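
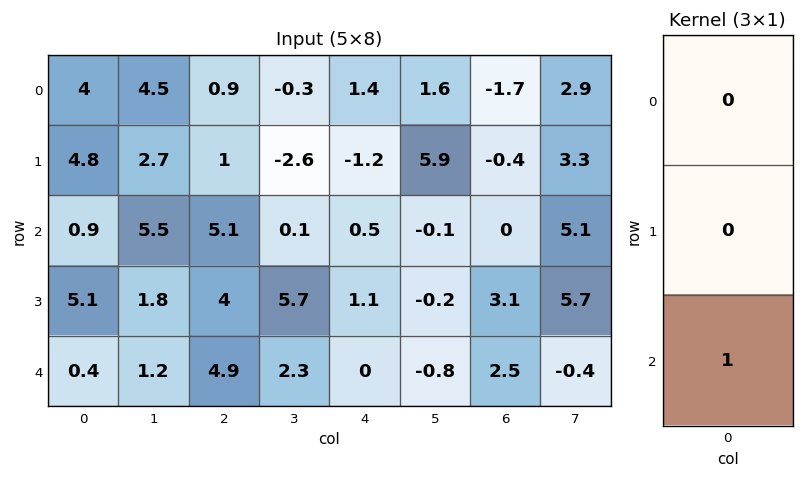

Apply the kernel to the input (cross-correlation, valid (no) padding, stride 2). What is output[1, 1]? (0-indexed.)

The receptive field on the input at this output position is [5.1 / 4 / 4.9]. Elementwise product with the kernel and sum: 4.9·1.

4.9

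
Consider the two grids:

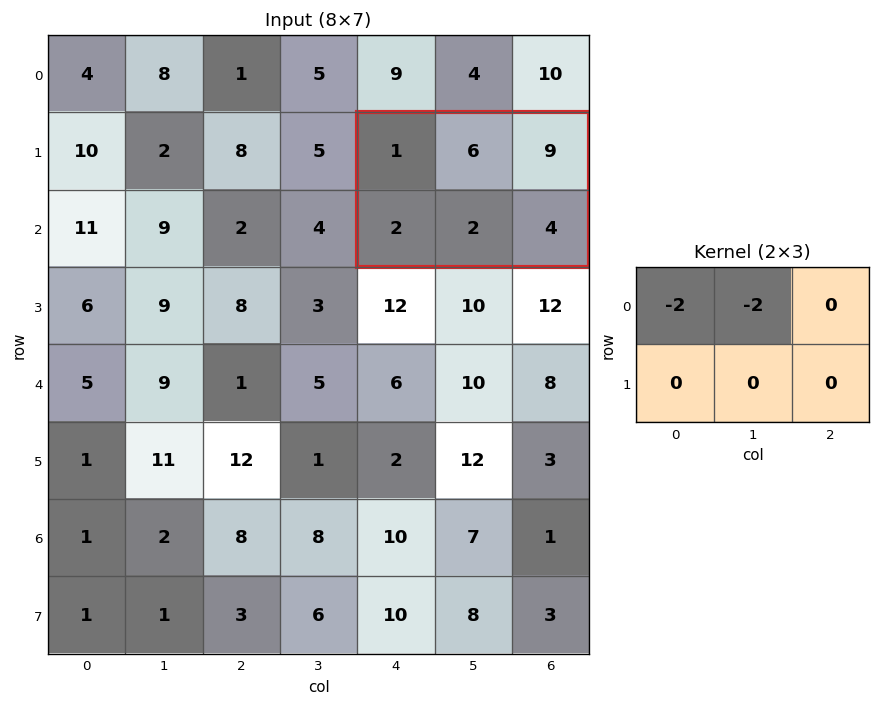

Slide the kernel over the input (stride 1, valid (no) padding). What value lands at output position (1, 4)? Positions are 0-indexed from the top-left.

-14

The receptive field on the input at this output position is [1 6 9 / 2 2 4]. Elementwise product with the kernel and sum: 1·-2 + 6·-2.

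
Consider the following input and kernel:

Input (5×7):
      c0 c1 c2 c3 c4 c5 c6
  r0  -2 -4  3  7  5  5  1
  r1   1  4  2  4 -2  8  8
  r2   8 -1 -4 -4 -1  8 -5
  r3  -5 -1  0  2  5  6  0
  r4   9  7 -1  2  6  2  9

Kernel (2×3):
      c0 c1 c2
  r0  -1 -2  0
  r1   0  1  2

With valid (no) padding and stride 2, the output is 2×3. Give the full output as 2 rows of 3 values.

Output[0,0]: The receptive field on the input at this output position is [-2 -4 3 / 1 4 2]. Elementwise product with the kernel and sum: -2·-1 + -4·-2 + 4·1 + 2·2.
Output[0,1]: The receptive field on the input at this output position is [3 7 5 / 2 4 -2]. Elementwise product with the kernel and sum: 3·-1 + 7·-2 + 4·1 + -2·2.

18 -17 9
-7 24 -9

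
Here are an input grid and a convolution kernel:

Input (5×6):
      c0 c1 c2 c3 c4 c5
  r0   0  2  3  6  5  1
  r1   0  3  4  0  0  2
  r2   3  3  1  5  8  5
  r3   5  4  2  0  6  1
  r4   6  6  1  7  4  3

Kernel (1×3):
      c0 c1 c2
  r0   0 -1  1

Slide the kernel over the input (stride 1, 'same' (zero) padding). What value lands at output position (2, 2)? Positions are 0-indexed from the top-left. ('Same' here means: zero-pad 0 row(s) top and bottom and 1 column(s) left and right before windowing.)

The receptive field on the zero-padded input at this output position is [3 1 5]. Elementwise product with the kernel and sum: 1·-1 + 5·1.

4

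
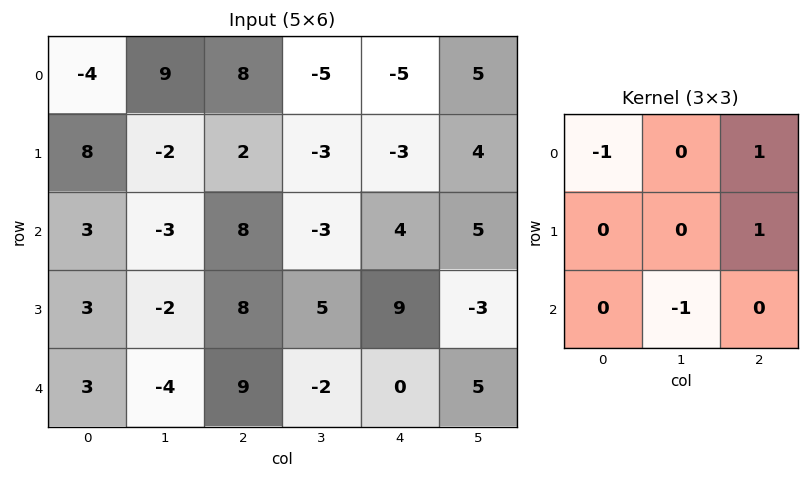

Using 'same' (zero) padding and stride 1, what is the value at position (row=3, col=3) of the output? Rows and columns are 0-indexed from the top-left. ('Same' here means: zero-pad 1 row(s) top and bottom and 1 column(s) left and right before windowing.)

7

The receptive field on the zero-padded input at this output position is [8 -3 4 / 8 5 9 / 9 -2 0]. Elementwise product with the kernel and sum: 8·-1 + 4·1 + 9·1 + -2·-1.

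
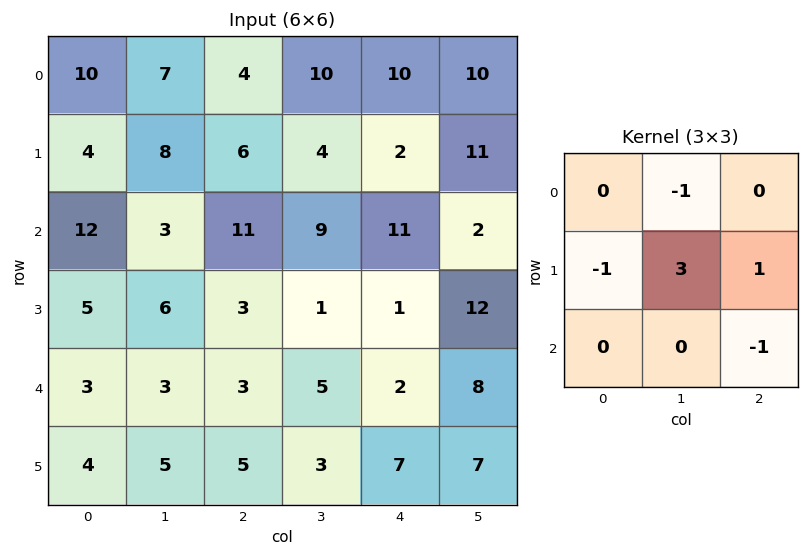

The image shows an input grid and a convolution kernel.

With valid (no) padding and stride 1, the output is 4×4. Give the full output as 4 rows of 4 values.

8 1 -13 1
-3 32 22 12
10 -12 -10 -5
-2 5 6 1

Output[0,0]: The receptive field on the input at this output position is [10 7 4 / 4 8 6 / 12 3 11]. Elementwise product with the kernel and sum: 7·-1 + 4·-1 + 8·3 + 6·1 + 11·-1.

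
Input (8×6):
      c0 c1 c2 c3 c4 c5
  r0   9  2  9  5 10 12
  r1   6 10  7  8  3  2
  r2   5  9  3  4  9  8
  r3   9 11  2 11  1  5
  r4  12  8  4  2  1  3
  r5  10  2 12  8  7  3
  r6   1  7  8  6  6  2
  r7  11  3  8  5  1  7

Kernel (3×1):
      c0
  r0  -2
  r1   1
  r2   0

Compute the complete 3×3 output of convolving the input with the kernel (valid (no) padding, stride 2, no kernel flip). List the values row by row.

Output[0,0]: The receptive field on the input at this output position is [9 / 6 / 5]. Elementwise product with the kernel and sum: 9·-2 + 6·1.
Output[0,1]: The receptive field on the input at this output position is [9 / 7 / 3]. Elementwise product with the kernel and sum: 9·-2 + 7·1.

-12 -11 -17
-1 -4 -17
-14 4 5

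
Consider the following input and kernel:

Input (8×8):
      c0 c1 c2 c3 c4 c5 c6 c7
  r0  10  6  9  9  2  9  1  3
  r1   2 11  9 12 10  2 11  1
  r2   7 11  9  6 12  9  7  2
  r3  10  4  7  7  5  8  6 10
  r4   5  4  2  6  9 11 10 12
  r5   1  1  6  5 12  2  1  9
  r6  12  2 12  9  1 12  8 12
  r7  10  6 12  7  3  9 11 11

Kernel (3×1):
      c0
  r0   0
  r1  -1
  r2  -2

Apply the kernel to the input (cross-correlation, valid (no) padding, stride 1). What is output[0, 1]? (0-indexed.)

The receptive field on the input at this output position is [6 / 11 / 11]. Elementwise product with the kernel and sum: 11·-1 + 11·-2.

-33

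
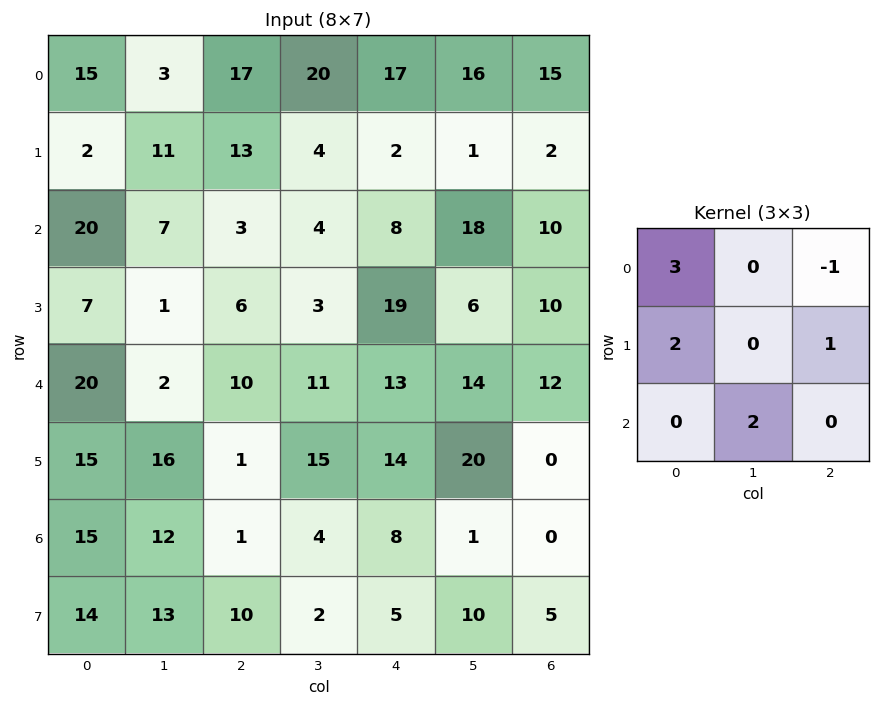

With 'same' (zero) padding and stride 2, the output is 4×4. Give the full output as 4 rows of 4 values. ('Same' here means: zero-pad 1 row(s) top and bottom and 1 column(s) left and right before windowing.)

7 52 60 36
10 59 75 59
31 17 67 46
24 81 44 72

Output[0,0]: The receptive field on the zero-padded input at this output position is [0 0 0 / 0 15 3 / 0 2 11]. Elementwise product with the kernel and sum: 0·3 + 0·-1 + 0·2 + 3·1 + 2·2.
Output[0,1]: The receptive field on the zero-padded input at this output position is [0 0 0 / 3 17 20 / 11 13 4]. Elementwise product with the kernel and sum: 0·3 + 0·-1 + 3·2 + 20·1 + 13·2.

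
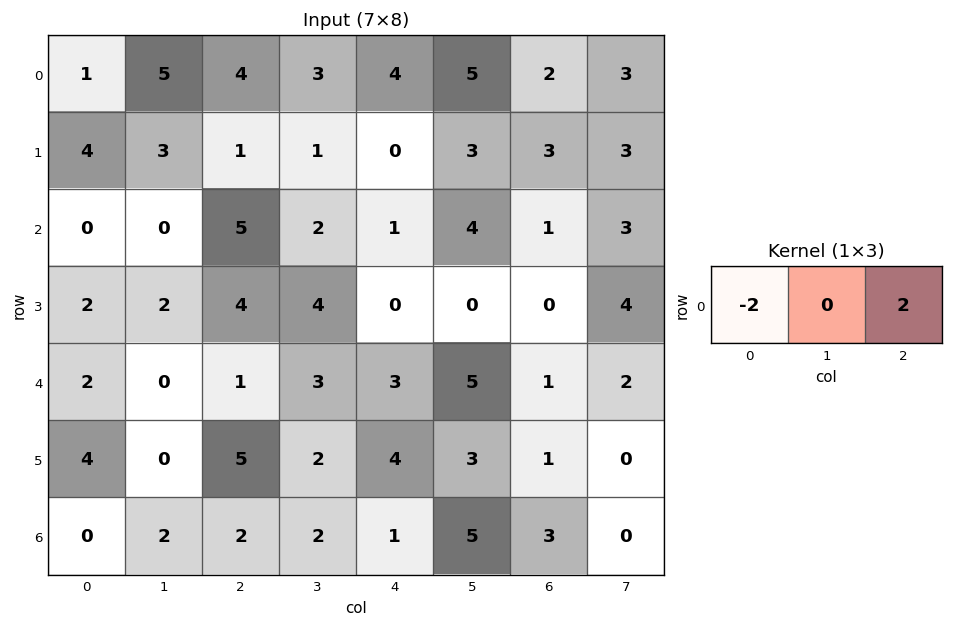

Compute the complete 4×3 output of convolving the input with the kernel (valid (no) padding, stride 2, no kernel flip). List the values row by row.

Output[0,0]: The receptive field on the input at this output position is [1 5 4]. Elementwise product with the kernel and sum: 1·-2 + 4·2.

6 0 -4
10 -8 0
-2 4 -4
4 -2 4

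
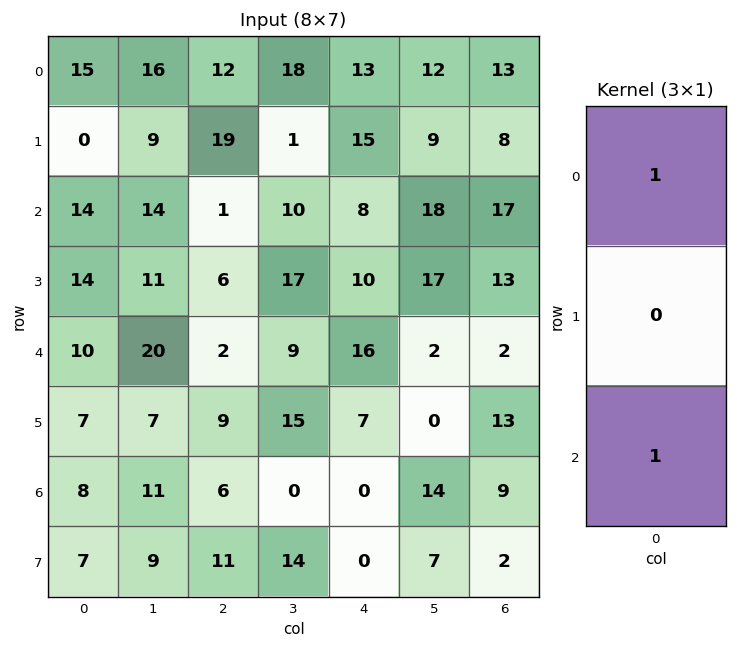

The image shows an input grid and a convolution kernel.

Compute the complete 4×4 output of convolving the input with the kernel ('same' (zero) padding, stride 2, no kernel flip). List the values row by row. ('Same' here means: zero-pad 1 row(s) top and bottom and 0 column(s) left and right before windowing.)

Output[0,0]: The receptive field on the zero-padded input at this output position is [0 / 15 / 0]. Elementwise product with the kernel and sum: 0·1 + 0·1.

0 19 15 8
14 25 25 21
21 15 17 26
14 20 7 15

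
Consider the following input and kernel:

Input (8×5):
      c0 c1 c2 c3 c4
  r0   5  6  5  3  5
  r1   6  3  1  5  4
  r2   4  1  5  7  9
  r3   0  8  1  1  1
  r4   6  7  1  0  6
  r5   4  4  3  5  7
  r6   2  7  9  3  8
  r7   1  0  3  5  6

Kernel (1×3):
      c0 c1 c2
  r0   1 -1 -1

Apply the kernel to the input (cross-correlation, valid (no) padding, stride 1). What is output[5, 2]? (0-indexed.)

The receptive field on the input at this output position is [3 5 7]. Elementwise product with the kernel and sum: 3·1 + 5·-1 + 7·-1.

-9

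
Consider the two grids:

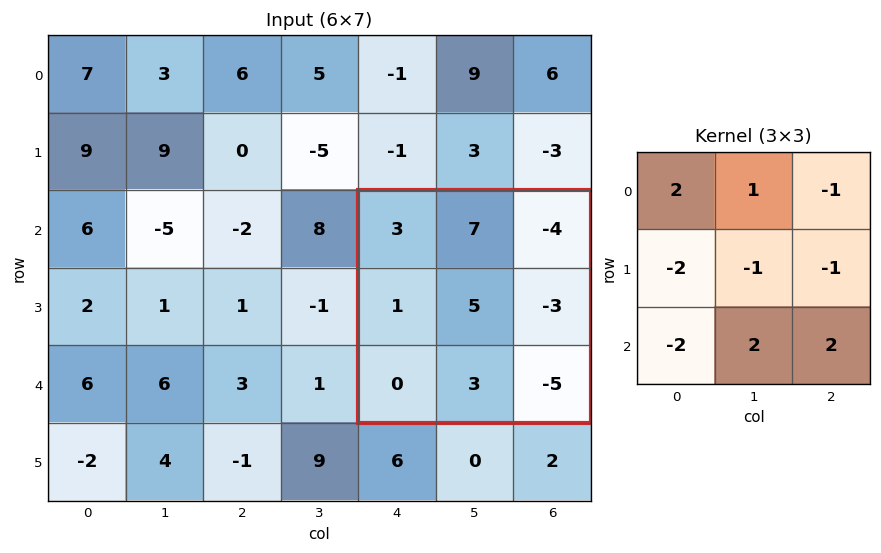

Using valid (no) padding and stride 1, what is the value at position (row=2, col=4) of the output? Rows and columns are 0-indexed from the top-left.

The receptive field on the input at this output position is [3 7 -4 / 1 5 -3 / 0 3 -5]. Elementwise product with the kernel and sum: 3·2 + 7·1 + -4·-1 + 1·-2 + 5·-1 + -3·-1 + 0·-2 + 3·2 + -5·2.

9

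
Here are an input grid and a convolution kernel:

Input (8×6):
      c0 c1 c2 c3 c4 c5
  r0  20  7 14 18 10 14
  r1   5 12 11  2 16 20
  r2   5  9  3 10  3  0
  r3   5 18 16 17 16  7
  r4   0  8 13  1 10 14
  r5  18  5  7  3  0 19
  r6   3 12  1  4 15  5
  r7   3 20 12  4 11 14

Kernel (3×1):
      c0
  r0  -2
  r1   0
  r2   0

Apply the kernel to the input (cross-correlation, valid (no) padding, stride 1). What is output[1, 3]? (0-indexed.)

The receptive field on the input at this output position is [2 / 10 / 17]. Elementwise product with the kernel and sum: 2·-2.

-4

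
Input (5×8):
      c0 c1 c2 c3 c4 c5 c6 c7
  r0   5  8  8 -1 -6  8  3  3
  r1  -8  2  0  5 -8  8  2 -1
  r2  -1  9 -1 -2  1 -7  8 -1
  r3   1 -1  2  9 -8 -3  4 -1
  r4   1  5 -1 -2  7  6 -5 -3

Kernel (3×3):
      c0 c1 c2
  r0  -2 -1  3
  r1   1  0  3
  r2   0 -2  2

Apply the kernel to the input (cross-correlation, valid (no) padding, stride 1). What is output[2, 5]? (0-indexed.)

The receptive field on the input at this output position is [-7 8 -1 / -3 4 -1 / 6 -5 -3]. Elementwise product with the kernel and sum: -7·-2 + 8·-1 + -1·3 + -3·1 + -1·3 + -5·-2 + -3·2.

1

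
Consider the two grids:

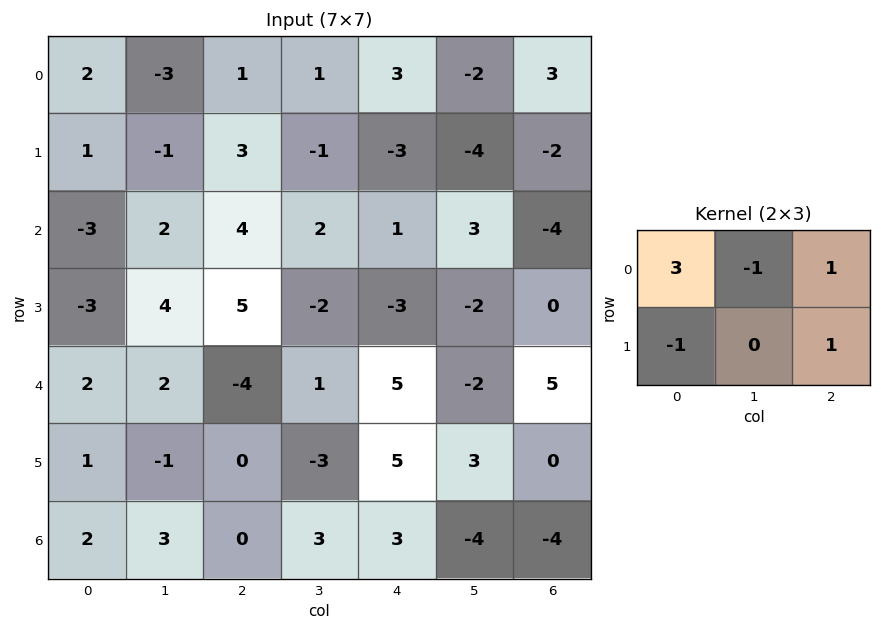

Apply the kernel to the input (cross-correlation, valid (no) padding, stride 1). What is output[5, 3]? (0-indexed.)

The receptive field on the input at this output position is [-3 5 3 / 3 3 -4]. Elementwise product with the kernel and sum: -3·3 + 5·-1 + 3·1 + 3·-1 + -4·1.

-18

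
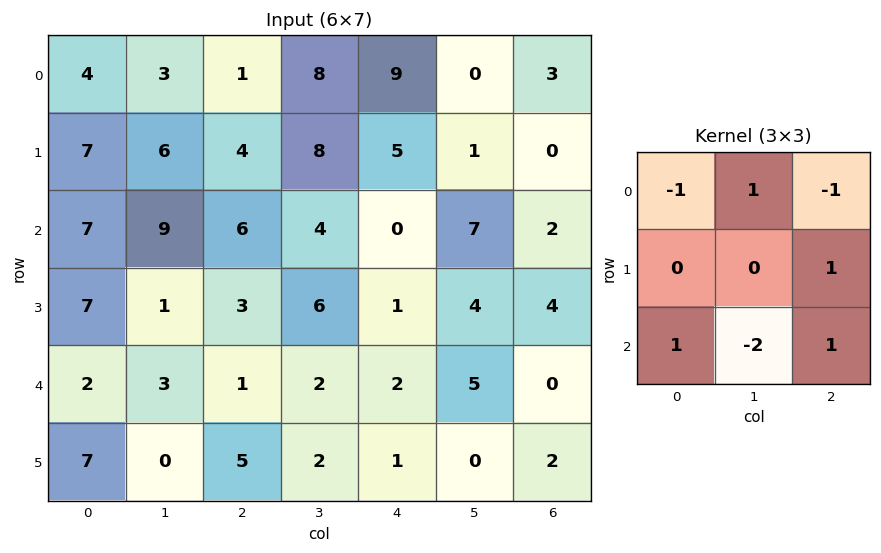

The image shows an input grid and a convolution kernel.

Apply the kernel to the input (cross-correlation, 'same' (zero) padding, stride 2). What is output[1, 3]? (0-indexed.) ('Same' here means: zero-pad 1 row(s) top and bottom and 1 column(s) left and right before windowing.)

-5

The receptive field on the zero-padded input at this output position is [1 0 0 / 7 2 0 / 4 4 0]. Elementwise product with the kernel and sum: 1·-1 + 0·1 + 0·-1 + 0·1 + 4·1 + 4·-2 + 0·1.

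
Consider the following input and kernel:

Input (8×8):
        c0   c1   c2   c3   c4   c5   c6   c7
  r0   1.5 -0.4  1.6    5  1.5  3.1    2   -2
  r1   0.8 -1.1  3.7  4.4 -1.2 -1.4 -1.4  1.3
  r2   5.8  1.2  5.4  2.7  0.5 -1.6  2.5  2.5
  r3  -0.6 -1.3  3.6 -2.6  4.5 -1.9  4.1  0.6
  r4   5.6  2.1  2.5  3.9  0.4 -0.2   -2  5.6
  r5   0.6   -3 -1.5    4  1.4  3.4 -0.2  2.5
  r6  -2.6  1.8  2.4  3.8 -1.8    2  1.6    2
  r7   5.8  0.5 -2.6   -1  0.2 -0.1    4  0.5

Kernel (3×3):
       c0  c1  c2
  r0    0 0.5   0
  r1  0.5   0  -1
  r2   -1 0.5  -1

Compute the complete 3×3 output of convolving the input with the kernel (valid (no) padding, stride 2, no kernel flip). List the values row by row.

-14.1 1 -1.45
-10.35 -2.3 -1.15
3.95 1.1 2

Output[0,0]: The receptive field on the input at this output position is [1.5 -0.4 1.6 / 0.8 -1.1 3.7 / 5.8 1.2 5.4]. Elementwise product with the kernel and sum: -0.4·0.5 + 0.8·0.5 + 3.7·-1 + 5.8·-1 + 1.2·0.5 + 5.4·-1.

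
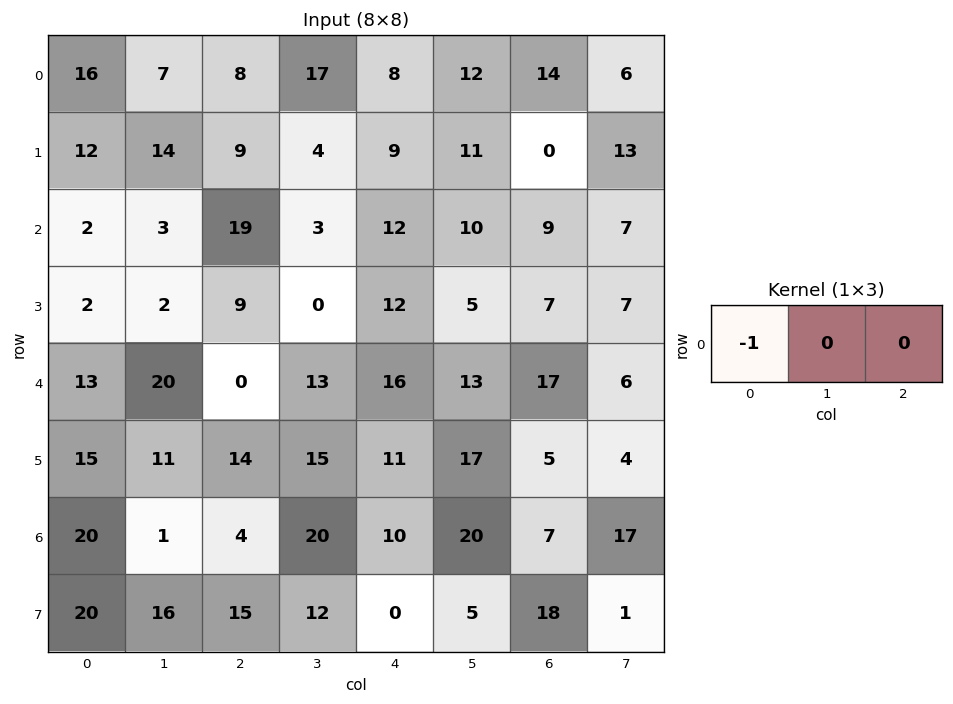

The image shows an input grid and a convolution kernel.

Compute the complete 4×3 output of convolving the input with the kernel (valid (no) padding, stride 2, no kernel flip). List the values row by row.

-16 -8 -8
-2 -19 -12
-13 0 -16
-20 -4 -10

Output[0,0]: The receptive field on the input at this output position is [16 7 8]. Elementwise product with the kernel and sum: 16·-1.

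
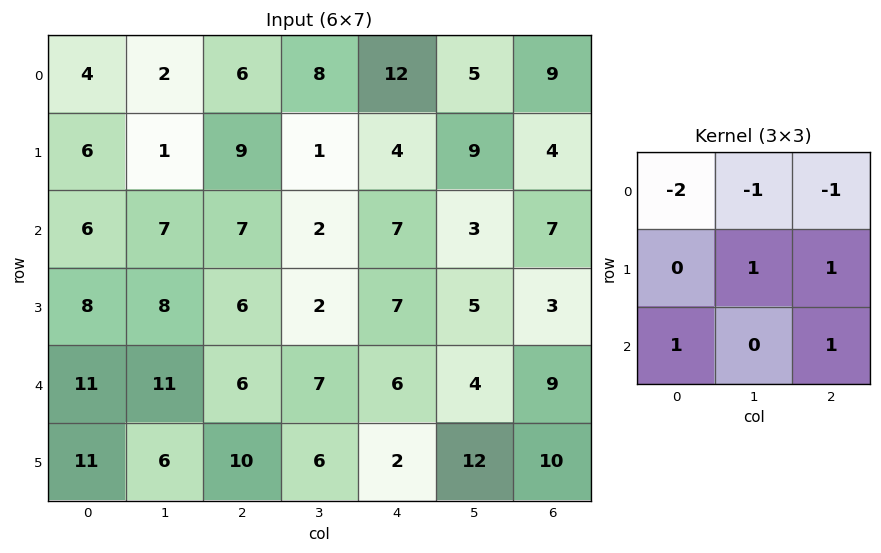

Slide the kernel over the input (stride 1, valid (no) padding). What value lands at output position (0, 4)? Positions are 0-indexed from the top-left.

-11

The receptive field on the input at this output position is [12 5 9 / 4 9 4 / 7 3 7]. Elementwise product with the kernel and sum: 12·-2 + 5·-1 + 9·-1 + 9·1 + 4·1 + 7·1 + 7·1.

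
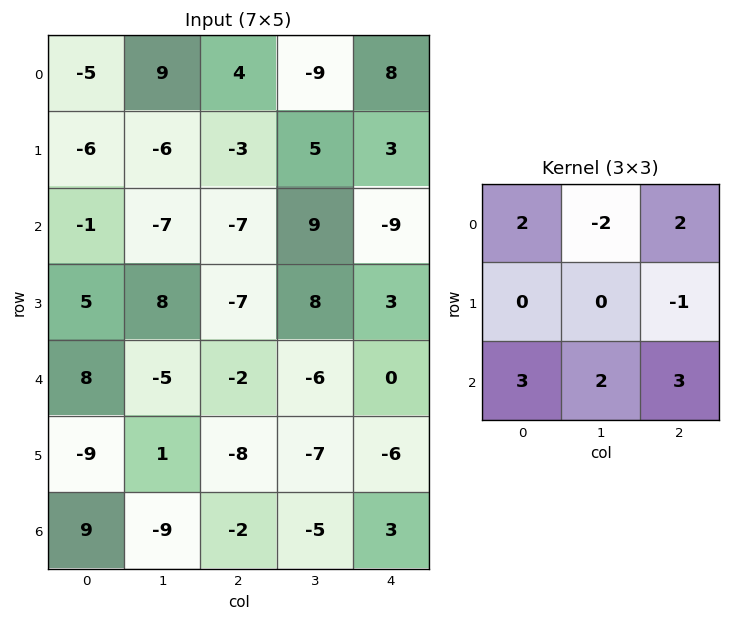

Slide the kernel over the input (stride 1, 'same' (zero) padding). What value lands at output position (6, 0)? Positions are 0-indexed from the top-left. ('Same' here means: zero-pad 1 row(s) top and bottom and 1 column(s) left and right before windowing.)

The receptive field on the zero-padded input at this output position is [0 -9 1 / 0 9 -9 / 0 0 0]. Elementwise product with the kernel and sum: 0·2 + -9·-2 + 1·2 + -9·-1 + 0·3 + 0·2 + 0·3.

29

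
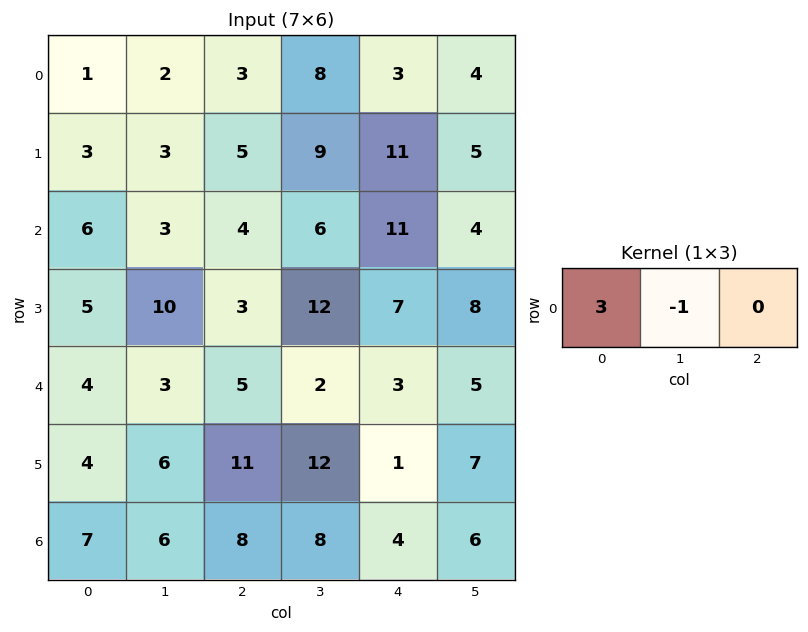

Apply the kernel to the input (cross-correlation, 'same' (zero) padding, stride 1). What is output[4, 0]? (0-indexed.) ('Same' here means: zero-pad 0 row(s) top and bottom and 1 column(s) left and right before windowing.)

-4

The receptive field on the zero-padded input at this output position is [0 4 3]. Elementwise product with the kernel and sum: 0·3 + 4·-1.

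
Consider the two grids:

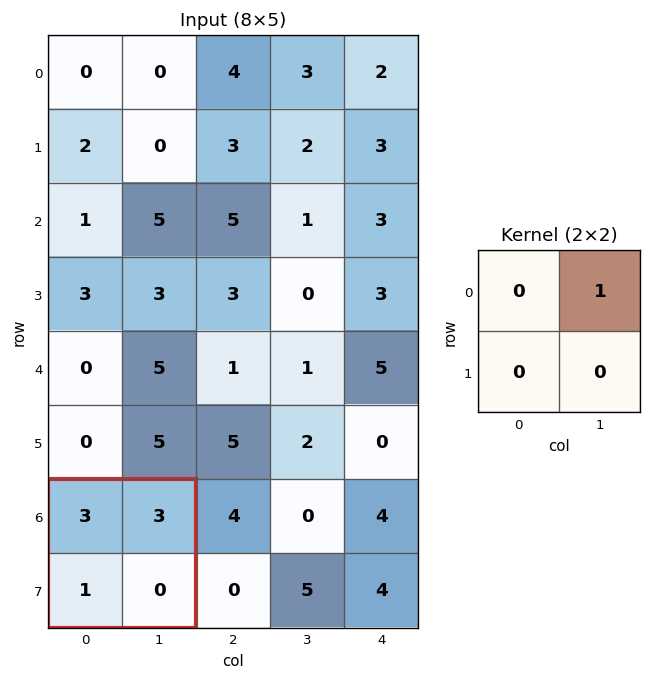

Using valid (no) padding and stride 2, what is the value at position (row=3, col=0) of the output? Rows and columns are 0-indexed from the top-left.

3

The receptive field on the input at this output position is [3 3 / 1 0]. Elementwise product with the kernel and sum: 3·1.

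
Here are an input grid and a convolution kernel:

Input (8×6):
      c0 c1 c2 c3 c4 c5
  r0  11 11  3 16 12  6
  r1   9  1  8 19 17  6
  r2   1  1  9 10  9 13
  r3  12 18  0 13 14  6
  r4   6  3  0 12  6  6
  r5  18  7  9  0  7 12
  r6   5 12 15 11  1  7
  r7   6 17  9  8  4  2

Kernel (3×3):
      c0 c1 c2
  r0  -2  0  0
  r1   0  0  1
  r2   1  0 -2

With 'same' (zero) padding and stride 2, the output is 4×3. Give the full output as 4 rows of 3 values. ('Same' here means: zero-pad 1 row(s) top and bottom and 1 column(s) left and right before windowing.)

Output[0,0]: The receptive field on the zero-padded input at this output position is [0 0 0 / 0 11 11 / 0 9 1]. Elementwise product with the kernel and sum: 0·-2 + 11·1 + 0·1 + 1·-2.

9 -21 13
-35 0 -24
-11 -17 -44
-22 -2 11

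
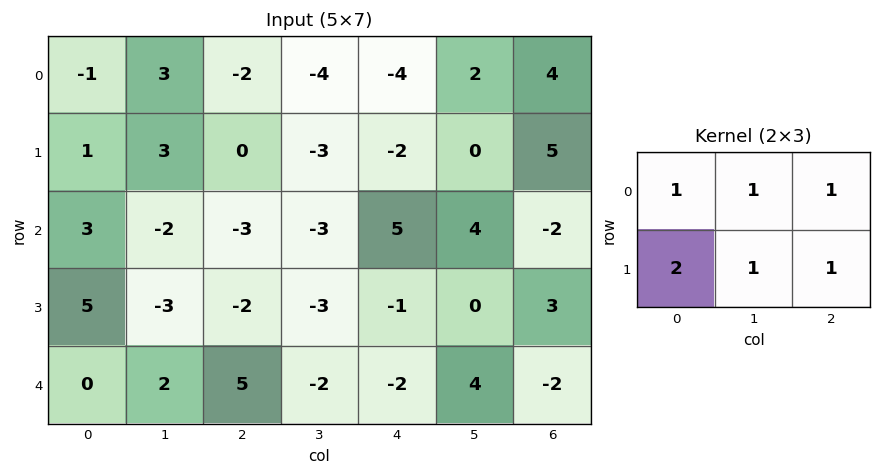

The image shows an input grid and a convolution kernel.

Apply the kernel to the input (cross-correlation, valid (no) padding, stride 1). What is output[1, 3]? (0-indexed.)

The receptive field on the input at this output position is [-3 -2 0 / -3 5 4]. Elementwise product with the kernel and sum: -3·1 + -2·1 + 0·1 + -3·2 + 5·1 + 4·1.

-2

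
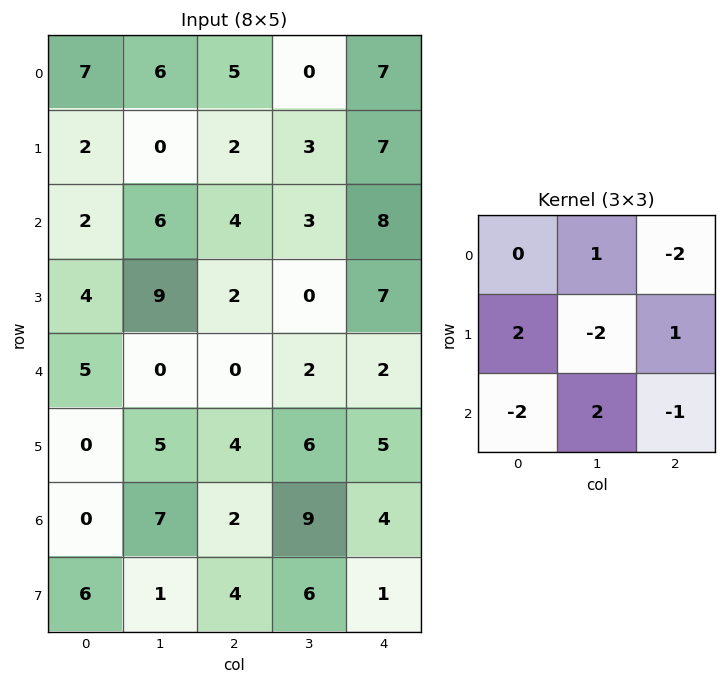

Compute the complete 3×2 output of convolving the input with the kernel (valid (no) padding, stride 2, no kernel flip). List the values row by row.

Output[0,0]: The receptive field on the input at this output position is [7 6 5 / 2 0 2 / 2 6 4]. Elementwise product with the kernel and sum: 6·1 + 5·-2 + 2·2 + 0·-2 + 2·1 + 2·-2 + 6·2 + 4·-1.
Output[0,1]: The receptive field on the input at this output position is [5 0 7 / 2 3 7 / 4 3 8]. Elementwise product with the kernel and sum: 0·1 + 7·-2 + 2·2 + 3·-2 + 7·1 + 4·-2 + 3·2 + 8·-1.

6 -19
-20 0
6 9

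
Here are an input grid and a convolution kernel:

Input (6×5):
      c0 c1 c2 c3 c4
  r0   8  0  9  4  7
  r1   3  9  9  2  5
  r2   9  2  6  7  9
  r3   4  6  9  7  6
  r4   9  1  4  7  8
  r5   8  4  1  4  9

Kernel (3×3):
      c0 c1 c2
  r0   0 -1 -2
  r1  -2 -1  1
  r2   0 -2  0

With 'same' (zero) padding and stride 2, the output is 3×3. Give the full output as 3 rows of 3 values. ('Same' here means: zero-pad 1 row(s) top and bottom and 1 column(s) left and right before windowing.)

-14 -23 -25
-36 -34 -40
-40 -24 -46

Output[0,0]: The receptive field on the zero-padded input at this output position is [0 0 0 / 0 8 0 / 0 3 9]. Elementwise product with the kernel and sum: 0·-1 + 0·-2 + 0·-2 + 8·-1 + 0·1 + 3·-2.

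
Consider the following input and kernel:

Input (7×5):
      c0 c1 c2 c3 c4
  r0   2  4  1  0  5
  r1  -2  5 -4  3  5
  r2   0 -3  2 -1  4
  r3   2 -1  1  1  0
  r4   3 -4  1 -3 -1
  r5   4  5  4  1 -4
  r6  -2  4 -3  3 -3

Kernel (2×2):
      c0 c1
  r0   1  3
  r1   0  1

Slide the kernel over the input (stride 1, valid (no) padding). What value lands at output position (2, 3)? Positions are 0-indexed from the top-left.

11

The receptive field on the input at this output position is [-1 4 / 1 0]. Elementwise product with the kernel and sum: -1·1 + 4·3 + 0·1.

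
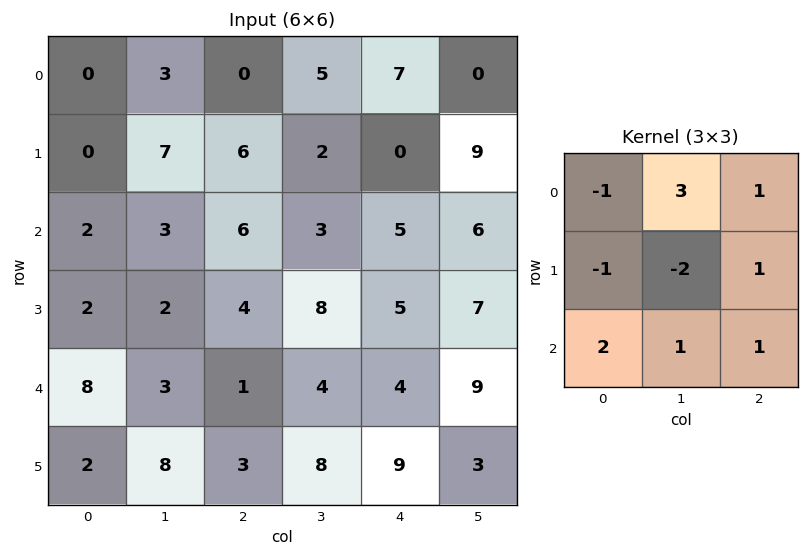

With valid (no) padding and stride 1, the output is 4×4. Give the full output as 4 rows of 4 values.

14 0 32 40
35 17 14 28
31 27 3 28
10 44 43 39

Output[0,0]: The receptive field on the input at this output position is [0 3 0 / 0 7 6 / 2 3 6]. Elementwise product with the kernel and sum: 0·-1 + 3·3 + 0·1 + 0·-1 + 7·-2 + 6·1 + 2·2 + 3·1 + 6·1.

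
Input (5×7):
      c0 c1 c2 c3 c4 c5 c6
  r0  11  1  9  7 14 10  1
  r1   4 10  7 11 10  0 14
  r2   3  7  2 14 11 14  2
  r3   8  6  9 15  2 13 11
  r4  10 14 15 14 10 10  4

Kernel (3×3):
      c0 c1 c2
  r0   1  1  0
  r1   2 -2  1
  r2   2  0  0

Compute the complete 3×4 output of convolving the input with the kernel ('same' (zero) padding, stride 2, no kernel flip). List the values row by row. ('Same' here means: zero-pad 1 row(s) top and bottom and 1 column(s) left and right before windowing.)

Output[0,0]: The receptive field on the zero-padded input at this output position is [0 0 0 / 0 11 1 / 0 4 10]. Elementwise product with the kernel and sum: 0·1 + 0·1 + 0·2 + 11·-2 + 1·1 + 0·2.

-21 11 18 18
5 53 71 64
2 27 35 36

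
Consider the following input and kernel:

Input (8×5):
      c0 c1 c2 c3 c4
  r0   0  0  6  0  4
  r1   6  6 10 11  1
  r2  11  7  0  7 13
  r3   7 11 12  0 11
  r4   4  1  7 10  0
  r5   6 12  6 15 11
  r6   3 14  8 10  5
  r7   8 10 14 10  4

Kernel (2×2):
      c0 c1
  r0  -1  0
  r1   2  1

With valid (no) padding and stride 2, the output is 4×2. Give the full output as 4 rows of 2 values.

18 25
14 24
20 20
23 30

Output[0,0]: The receptive field on the input at this output position is [0 0 / 6 6]. Elementwise product with the kernel and sum: 0·-1 + 6·2 + 6·1.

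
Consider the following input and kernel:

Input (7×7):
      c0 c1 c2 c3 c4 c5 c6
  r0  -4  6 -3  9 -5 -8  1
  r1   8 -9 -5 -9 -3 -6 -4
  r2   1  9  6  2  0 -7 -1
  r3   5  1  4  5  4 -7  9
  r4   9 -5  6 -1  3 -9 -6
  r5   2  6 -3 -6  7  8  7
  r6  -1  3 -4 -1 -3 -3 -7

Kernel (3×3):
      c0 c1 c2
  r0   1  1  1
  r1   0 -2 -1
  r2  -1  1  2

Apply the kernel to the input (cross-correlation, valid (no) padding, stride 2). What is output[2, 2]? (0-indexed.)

The receptive field on the input at this output position is [3 -9 -6 / 7 8 7 / -3 -3 -7]. Elementwise product with the kernel and sum: 3·1 + -9·1 + -6·1 + 8·-2 + 7·-1 + -3·-1 + -3·1 + -7·2.

-49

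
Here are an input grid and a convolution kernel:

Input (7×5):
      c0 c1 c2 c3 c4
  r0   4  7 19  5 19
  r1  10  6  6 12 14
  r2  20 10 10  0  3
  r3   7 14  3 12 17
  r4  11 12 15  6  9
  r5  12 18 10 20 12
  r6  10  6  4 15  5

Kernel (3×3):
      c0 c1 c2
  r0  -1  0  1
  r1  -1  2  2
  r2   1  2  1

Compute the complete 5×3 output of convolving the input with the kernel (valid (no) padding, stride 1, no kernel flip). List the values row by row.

Output[0,0]: The receptive field on the input at this output position is [4 7 19 / 10 6 6 / 20 10 10]. Elementwise product with the kernel and sum: 4·-1 + 19·1 + 10·-1 + 6·2 + 6·2 + 20·1 + 10·2 + 10·1.

79 58 59
54 48 48
67 54 84
97 86 91
74 65 87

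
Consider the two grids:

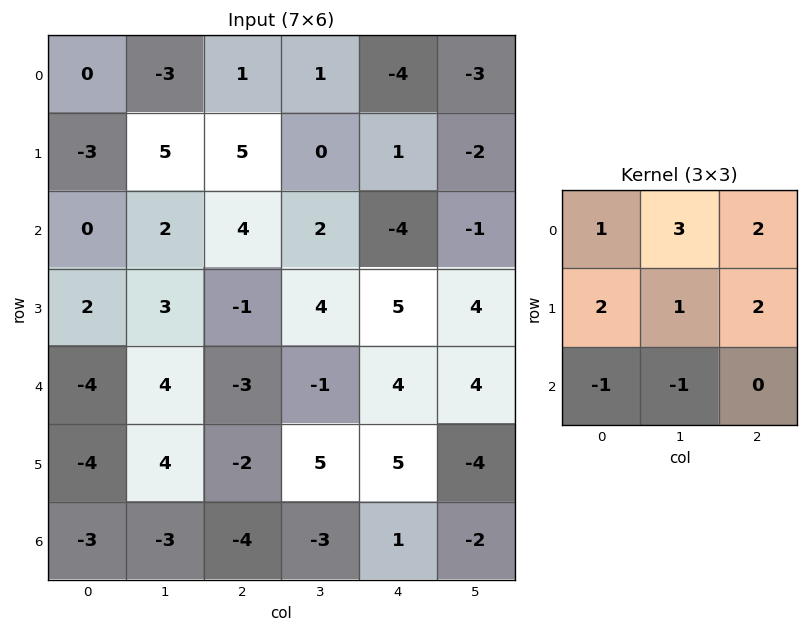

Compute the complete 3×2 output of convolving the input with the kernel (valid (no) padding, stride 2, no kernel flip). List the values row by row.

0 2
19 18
0 20

Output[0,0]: The receptive field on the input at this output position is [0 -3 1 / -3 5 5 / 0 2 4]. Elementwise product with the kernel and sum: 0·1 + -3·3 + 1·2 + -3·2 + 5·1 + 5·2 + 0·-1 + 2·-1.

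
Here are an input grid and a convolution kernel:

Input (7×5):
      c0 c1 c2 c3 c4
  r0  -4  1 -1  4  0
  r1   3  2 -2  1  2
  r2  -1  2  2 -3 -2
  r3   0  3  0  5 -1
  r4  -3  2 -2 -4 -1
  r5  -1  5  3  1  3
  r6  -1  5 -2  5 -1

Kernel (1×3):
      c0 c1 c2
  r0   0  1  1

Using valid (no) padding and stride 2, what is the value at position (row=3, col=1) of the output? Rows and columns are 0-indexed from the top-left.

The receptive field on the input at this output position is [-2 5 -1]. Elementwise product with the kernel and sum: 5·1 + -1·1.

4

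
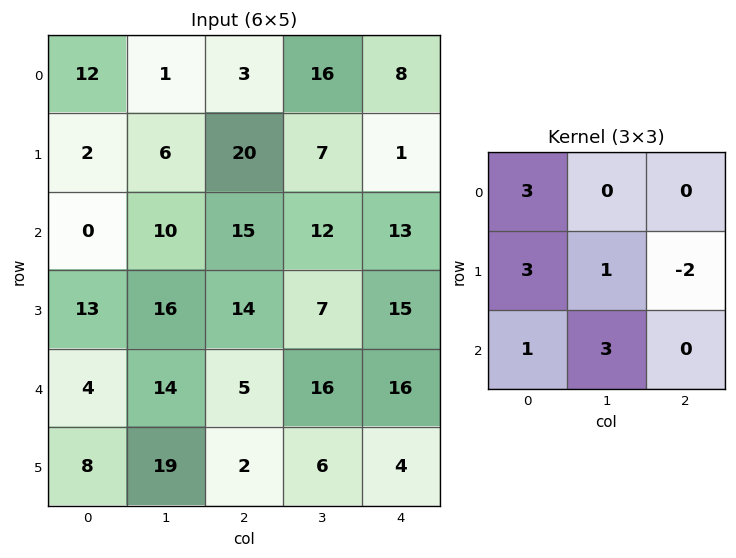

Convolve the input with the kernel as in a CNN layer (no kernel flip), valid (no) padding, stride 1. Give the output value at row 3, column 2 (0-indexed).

The receptive field on the input at this output position is [14 7 15 / 5 16 16 / 2 6 4]. Elementwise product with the kernel and sum: 14·3 + 5·3 + 16·1 + 16·-2 + 2·1 + 6·3.

61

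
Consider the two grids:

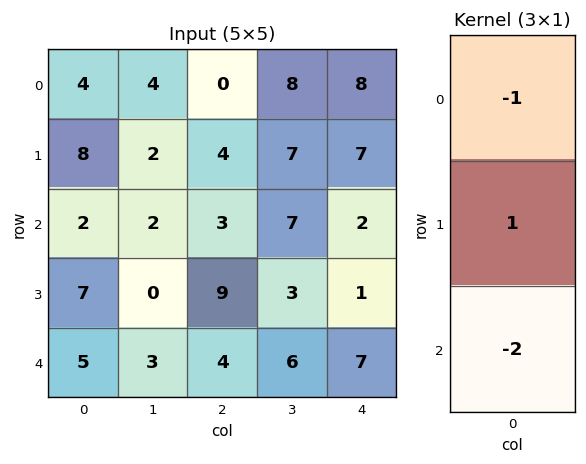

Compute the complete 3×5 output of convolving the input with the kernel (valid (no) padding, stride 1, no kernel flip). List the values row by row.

0 -6 -2 -15 -5
-20 0 -19 -6 -7
-5 -8 -2 -16 -15

Output[0,0]: The receptive field on the input at this output position is [4 / 8 / 2]. Elementwise product with the kernel and sum: 4·-1 + 8·1 + 2·-2.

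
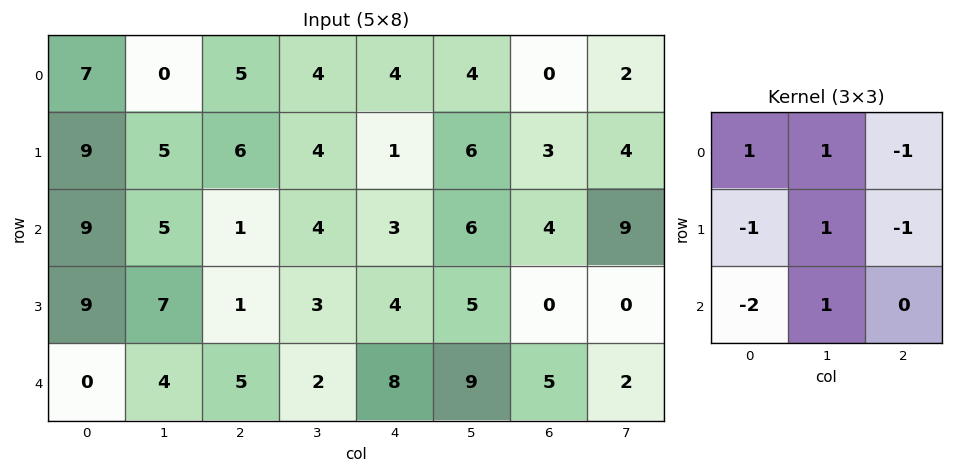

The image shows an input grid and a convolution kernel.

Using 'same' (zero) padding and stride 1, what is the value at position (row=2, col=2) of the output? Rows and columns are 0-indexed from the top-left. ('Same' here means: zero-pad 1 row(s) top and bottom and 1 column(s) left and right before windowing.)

-14

The receptive field on the zero-padded input at this output position is [5 6 4 / 5 1 4 / 7 1 3]. Elementwise product with the kernel and sum: 5·1 + 6·1 + 4·-1 + 5·-1 + 1·1 + 4·-1 + 7·-2 + 1·1.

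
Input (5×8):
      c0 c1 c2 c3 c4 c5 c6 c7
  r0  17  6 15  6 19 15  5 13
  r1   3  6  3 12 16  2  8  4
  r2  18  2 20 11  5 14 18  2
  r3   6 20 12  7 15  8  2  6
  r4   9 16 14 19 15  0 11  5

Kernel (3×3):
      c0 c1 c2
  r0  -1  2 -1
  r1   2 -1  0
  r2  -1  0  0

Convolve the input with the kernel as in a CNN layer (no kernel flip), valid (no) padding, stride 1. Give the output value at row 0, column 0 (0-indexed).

The receptive field on the input at this output position is [17 6 15 / 3 6 3 / 18 2 20]. Elementwise product with the kernel and sum: 17·-1 + 6·2 + 15·-1 + 3·2 + 6·-1 + 18·-1.

-38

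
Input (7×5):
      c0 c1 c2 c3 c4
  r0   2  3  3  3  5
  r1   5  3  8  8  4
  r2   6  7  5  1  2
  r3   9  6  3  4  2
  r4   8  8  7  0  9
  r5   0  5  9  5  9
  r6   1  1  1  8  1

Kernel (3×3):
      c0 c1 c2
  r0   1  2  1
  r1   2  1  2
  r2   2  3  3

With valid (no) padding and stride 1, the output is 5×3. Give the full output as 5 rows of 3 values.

88 74 65
93 81 67
116 78 64
104 91 105
62 80 86

Output[0,0]: The receptive field on the input at this output position is [2 3 3 / 5 3 8 / 6 7 5]. Elementwise product with the kernel and sum: 2·1 + 3·2 + 3·1 + 5·2 + 3·1 + 8·2 + 6·2 + 7·3 + 5·3.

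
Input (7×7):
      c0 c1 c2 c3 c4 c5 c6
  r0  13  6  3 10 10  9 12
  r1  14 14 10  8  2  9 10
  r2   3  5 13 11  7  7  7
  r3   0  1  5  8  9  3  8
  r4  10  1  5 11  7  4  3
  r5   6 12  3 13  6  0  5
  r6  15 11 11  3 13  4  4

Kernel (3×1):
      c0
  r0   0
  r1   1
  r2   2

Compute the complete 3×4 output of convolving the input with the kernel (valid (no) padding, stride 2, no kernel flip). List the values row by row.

Output[0,0]: The receptive field on the input at this output position is [13 / 14 / 3]. Elementwise product with the kernel and sum: 14·1 + 3·2.
Output[0,1]: The receptive field on the input at this output position is [3 / 10 / 13]. Elementwise product with the kernel and sum: 10·1 + 13·2.

20 36 16 24
20 15 23 14
36 25 32 13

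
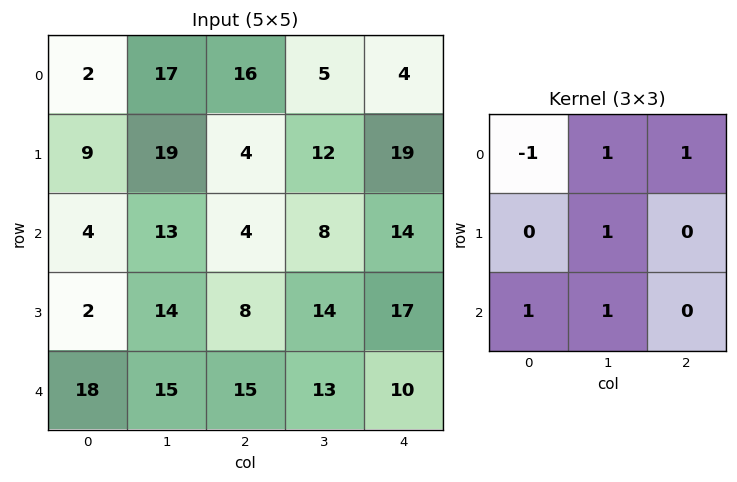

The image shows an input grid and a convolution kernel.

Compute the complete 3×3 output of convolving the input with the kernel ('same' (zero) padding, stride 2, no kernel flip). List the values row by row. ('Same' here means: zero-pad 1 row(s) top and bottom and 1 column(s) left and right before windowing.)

11 39 35
34 23 52
34 23 13

Output[0,0]: The receptive field on the zero-padded input at this output position is [0 0 0 / 0 2 17 / 0 9 19]. Elementwise product with the kernel and sum: 0·-1 + 0·1 + 0·1 + 2·1 + 0·1 + 9·1.
Output[0,1]: The receptive field on the zero-padded input at this output position is [0 0 0 / 17 16 5 / 19 4 12]. Elementwise product with the kernel and sum: 0·-1 + 0·1 + 0·1 + 16·1 + 19·1 + 4·1.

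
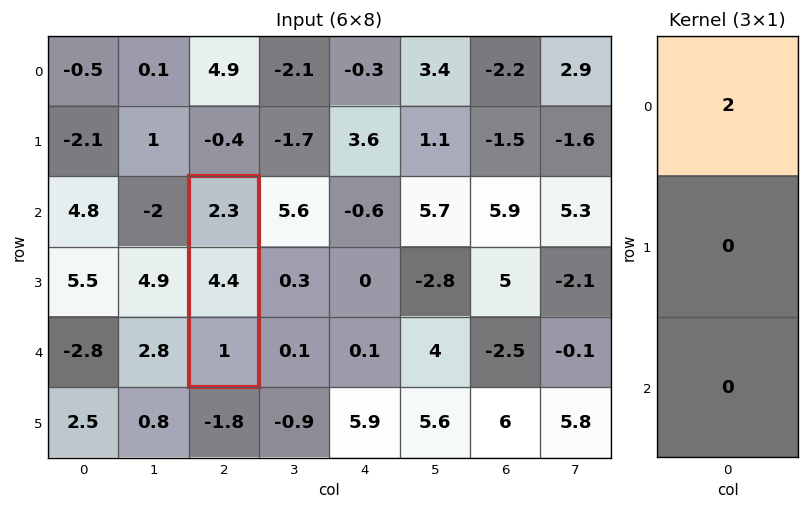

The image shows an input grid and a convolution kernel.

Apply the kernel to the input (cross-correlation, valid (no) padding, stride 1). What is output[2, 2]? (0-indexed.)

4.6

The receptive field on the input at this output position is [2.3 / 4.4 / 1]. Elementwise product with the kernel and sum: 2.3·2.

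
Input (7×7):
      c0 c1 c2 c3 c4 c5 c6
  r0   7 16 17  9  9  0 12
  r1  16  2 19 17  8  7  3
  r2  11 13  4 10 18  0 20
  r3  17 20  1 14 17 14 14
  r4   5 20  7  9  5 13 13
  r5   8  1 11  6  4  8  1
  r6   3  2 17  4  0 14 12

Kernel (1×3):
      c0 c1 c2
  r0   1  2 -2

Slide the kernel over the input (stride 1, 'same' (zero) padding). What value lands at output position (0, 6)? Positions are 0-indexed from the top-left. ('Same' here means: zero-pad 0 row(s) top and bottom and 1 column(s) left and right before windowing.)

24

The receptive field on the zero-padded input at this output position is [0 12 0]. Elementwise product with the kernel and sum: 0·1 + 12·2 + 0·-2.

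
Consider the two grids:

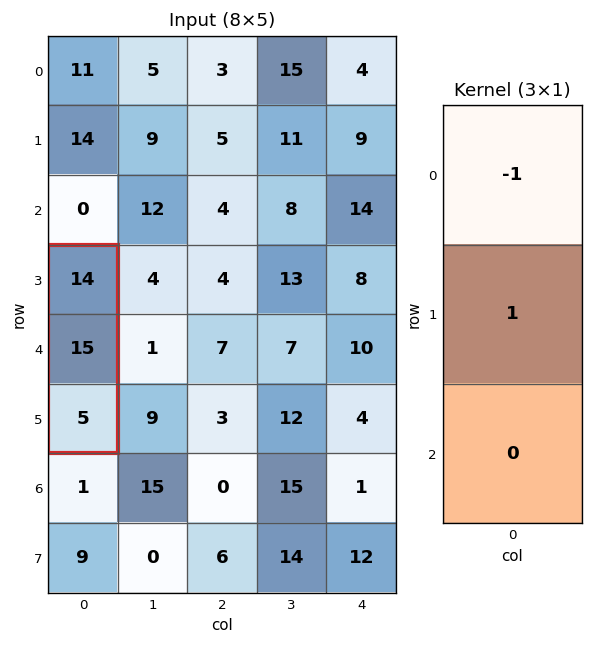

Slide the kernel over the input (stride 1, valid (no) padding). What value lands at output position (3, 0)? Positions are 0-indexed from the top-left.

The receptive field on the input at this output position is [14 / 15 / 5]. Elementwise product with the kernel and sum: 14·-1 + 15·1.

1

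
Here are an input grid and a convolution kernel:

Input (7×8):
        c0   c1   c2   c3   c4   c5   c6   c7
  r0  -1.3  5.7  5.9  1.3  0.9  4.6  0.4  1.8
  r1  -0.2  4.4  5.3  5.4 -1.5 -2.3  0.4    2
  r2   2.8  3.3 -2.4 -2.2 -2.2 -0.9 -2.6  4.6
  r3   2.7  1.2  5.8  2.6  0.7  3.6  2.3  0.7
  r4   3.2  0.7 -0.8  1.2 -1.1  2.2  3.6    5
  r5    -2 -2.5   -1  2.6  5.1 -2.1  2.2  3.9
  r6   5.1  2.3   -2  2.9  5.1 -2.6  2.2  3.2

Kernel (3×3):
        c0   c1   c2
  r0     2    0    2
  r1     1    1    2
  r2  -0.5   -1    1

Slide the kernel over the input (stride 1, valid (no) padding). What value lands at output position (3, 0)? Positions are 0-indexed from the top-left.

The receptive field on the input at this output position is [2.7 1.2 5.8 / 3.2 0.7 -0.8 / -2 -2.5 -1]. Elementwise product with the kernel and sum: 2.7·2 + 5.8·2 + 3.2·1 + 0.7·1 + -0.8·2 + -2·-0.5 + -2.5·-1 + -1·1.

21.8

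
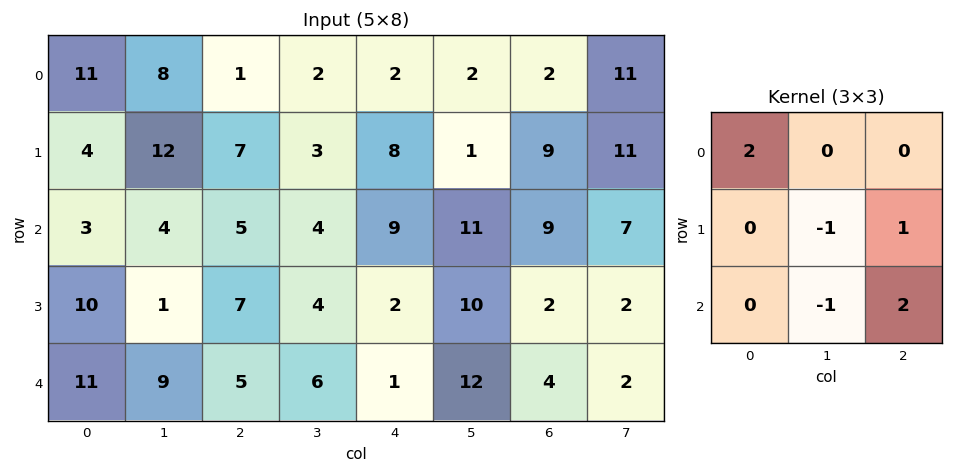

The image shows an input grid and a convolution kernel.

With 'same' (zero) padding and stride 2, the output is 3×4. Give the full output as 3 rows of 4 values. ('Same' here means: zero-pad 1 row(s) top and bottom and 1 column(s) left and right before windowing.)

17 0 -6 22
-7 24 26 2
-2 3 19 18

Output[0,0]: The receptive field on the zero-padded input at this output position is [0 0 0 / 0 11 8 / 0 4 12]. Elementwise product with the kernel and sum: 0·2 + 11·-1 + 8·1 + 4·-1 + 12·2.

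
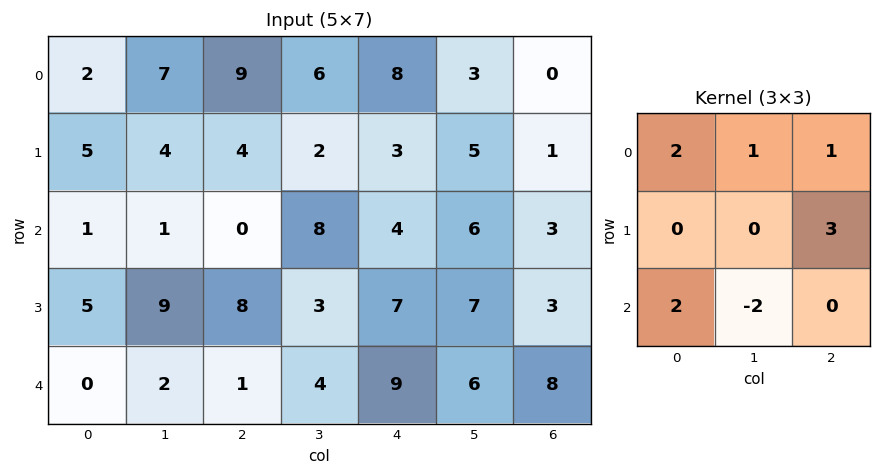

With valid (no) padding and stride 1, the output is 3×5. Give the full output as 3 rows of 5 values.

Output[0,0]: The receptive field on the input at this output position is [2 7 9 / 5 4 4 / 1 1 0]. Elementwise product with the kernel and sum: 2·2 + 7·1 + 9·1 + 4·3 + 1·2 + 1·-2.
Output[0,1]: The receptive field on the input at this output position is [7 9 6 / 4 4 2 / 1 0 8]. Elementwise product with the kernel and sum: 7·2 + 9·1 + 6·1 + 2·3 + 1·2 + 0·-2.

32 37 25 46 18
10 40 35 22 21
23 21 27 37 32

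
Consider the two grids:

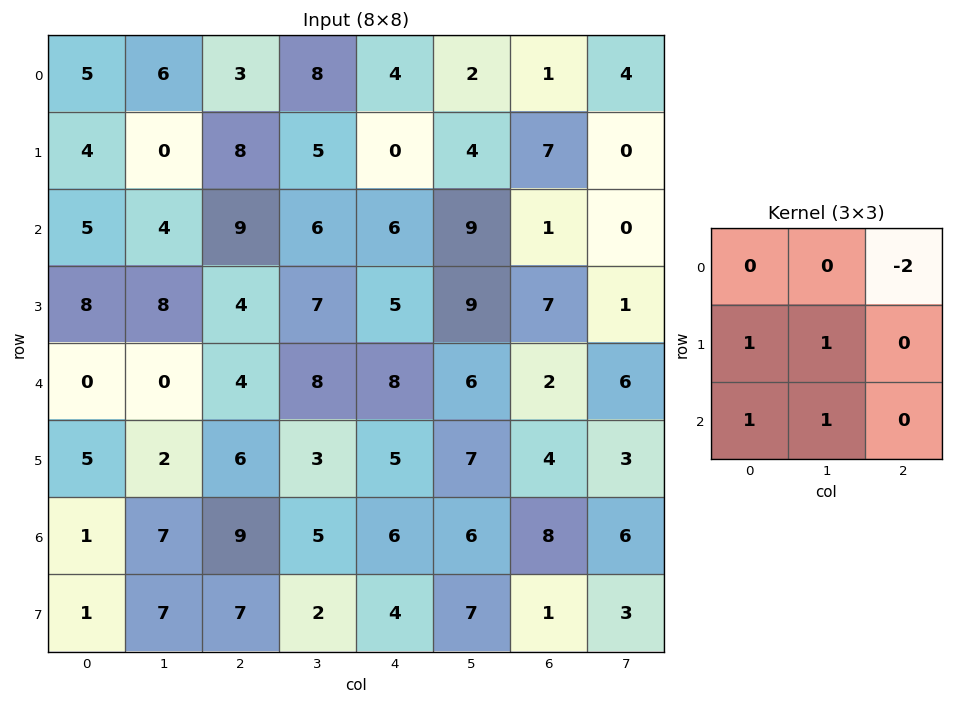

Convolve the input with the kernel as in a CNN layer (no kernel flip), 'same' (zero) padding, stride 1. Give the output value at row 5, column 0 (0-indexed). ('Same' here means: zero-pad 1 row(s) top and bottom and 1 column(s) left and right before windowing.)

The receptive field on the zero-padded input at this output position is [0 0 0 / 0 5 2 / 0 1 7]. Elementwise product with the kernel and sum: 0·-2 + 0·1 + 5·1 + 0·1 + 1·1.

6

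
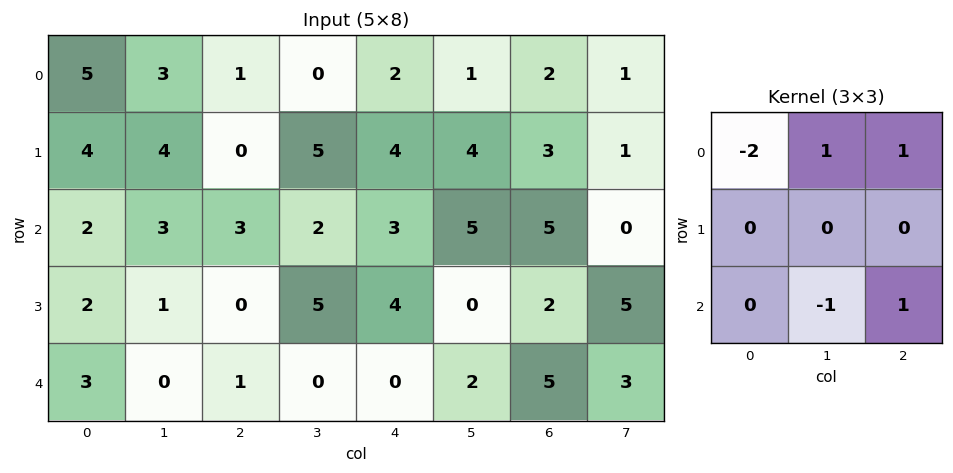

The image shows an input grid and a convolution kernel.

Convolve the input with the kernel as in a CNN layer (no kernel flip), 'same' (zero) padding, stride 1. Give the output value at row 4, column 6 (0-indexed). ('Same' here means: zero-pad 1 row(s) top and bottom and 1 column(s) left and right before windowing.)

7

The receptive field on the zero-padded input at this output position is [0 2 5 / 2 5 3 / 0 0 0]. Elementwise product with the kernel and sum: 0·-2 + 2·1 + 5·1 + 0·-1 + 0·1.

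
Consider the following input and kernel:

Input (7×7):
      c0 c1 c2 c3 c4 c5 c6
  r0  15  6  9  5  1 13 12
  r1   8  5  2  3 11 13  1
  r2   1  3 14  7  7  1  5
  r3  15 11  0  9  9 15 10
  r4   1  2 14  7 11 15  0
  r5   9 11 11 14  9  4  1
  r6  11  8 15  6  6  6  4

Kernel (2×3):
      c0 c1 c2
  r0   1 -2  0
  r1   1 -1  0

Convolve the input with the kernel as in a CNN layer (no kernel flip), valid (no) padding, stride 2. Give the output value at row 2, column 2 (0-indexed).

The receptive field on the input at this output position is [11 15 0 / 9 4 1]. Elementwise product with the kernel and sum: 11·1 + 15·-2 + 9·1 + 4·-1.

-14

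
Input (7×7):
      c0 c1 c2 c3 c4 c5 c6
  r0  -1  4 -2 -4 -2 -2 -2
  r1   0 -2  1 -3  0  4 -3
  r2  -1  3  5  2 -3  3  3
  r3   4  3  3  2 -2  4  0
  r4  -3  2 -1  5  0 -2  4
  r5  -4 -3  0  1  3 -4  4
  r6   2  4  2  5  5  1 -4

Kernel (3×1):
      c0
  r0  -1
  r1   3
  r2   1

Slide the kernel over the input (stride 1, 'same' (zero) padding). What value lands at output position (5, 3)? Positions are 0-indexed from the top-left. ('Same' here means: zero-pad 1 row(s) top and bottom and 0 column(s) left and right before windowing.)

3

The receptive field on the zero-padded input at this output position is [5 / 1 / 5]. Elementwise product with the kernel and sum: 5·-1 + 1·3 + 5·1.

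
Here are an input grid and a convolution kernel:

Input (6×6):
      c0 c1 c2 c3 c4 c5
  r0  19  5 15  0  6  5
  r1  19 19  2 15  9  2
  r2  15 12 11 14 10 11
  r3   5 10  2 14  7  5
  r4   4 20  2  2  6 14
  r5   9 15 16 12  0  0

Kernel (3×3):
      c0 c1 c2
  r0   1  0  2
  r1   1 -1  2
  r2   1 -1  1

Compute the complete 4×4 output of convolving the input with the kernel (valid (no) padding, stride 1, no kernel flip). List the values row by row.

67 67 39 35
45 100 32 57
22 96 39 63
7 71 32 60

Output[0,0]: The receptive field on the input at this output position is [19 5 15 / 19 19 2 / 15 12 11]. Elementwise product with the kernel and sum: 19·1 + 15·2 + 19·1 + 19·-1 + 2·2 + 15·1 + 12·-1 + 11·1.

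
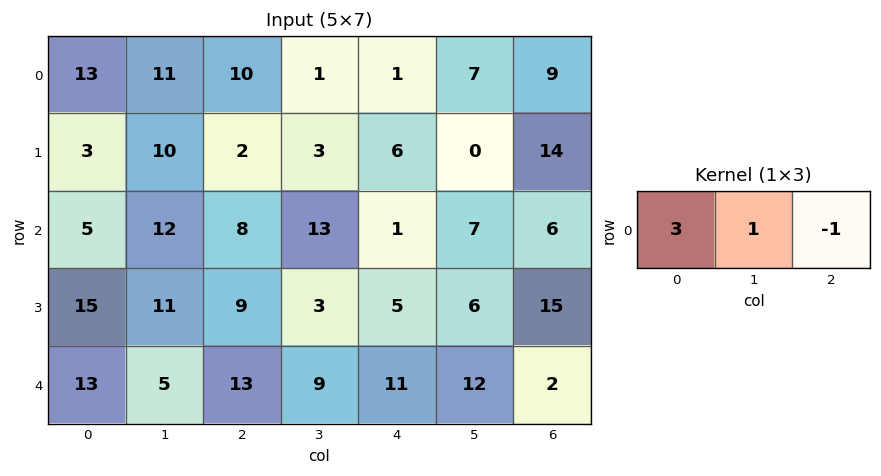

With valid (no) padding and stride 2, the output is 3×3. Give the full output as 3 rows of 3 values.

Output[0,0]: The receptive field on the input at this output position is [13 11 10]. Elementwise product with the kernel and sum: 13·3 + 11·1 + 10·-1.

40 30 1
19 36 4
31 37 43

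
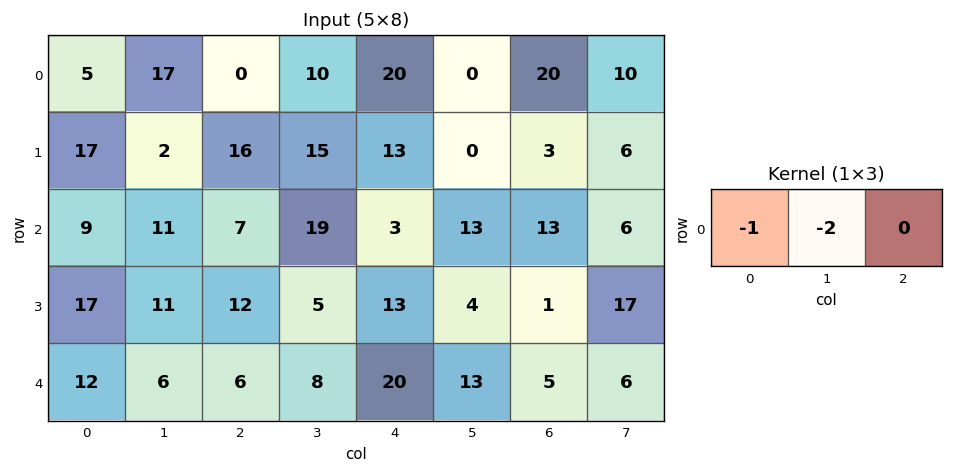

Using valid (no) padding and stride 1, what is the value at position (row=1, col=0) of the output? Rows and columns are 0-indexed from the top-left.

The receptive field on the input at this output position is [17 2 16]. Elementwise product with the kernel and sum: 17·-1 + 2·-2.

-21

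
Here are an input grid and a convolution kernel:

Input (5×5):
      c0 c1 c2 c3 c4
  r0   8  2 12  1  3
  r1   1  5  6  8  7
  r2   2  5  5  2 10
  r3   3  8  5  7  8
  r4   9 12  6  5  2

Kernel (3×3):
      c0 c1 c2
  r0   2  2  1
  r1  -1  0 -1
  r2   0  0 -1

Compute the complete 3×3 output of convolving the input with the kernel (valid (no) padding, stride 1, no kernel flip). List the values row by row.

20 14 6
6 16 12
5 2 9

Output[0,0]: The receptive field on the input at this output position is [8 2 12 / 1 5 6 / 2 5 5]. Elementwise product with the kernel and sum: 8·2 + 2·2 + 12·1 + 1·-1 + 6·-1 + 5·-1.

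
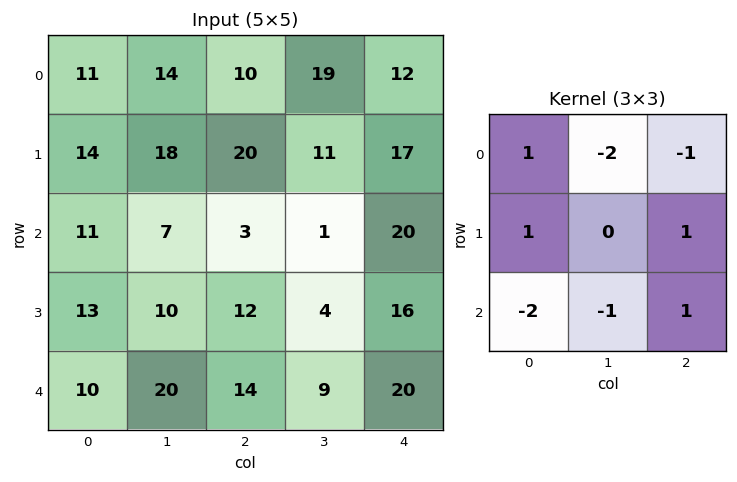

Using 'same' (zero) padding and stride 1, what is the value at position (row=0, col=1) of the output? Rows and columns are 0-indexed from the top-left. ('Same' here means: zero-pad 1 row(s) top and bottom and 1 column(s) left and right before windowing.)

-5

The receptive field on the zero-padded input at this output position is [0 0 0 / 11 14 10 / 14 18 20]. Elementwise product with the kernel and sum: 0·1 + 0·-2 + 0·-1 + 11·1 + 10·1 + 14·-2 + 18·-1 + 20·1.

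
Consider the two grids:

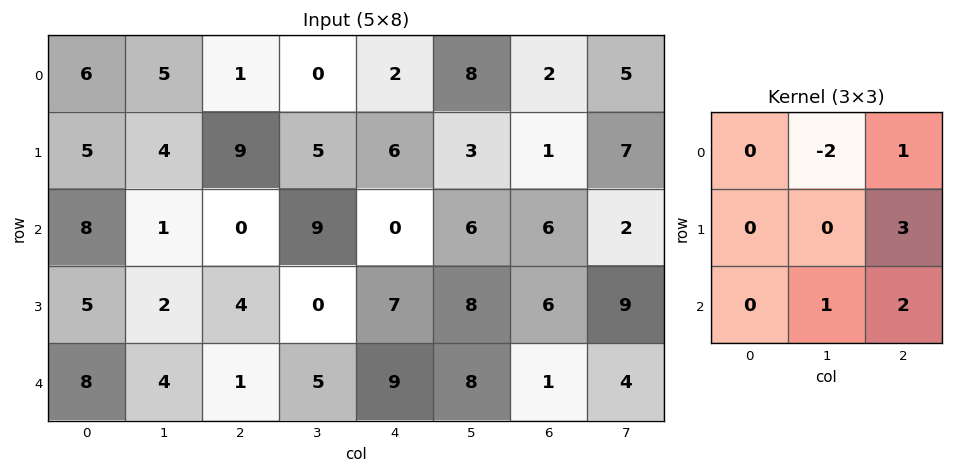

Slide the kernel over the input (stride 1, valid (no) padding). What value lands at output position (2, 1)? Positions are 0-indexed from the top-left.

20

The receptive field on the input at this output position is [1 0 9 / 2 4 0 / 4 1 5]. Elementwise product with the kernel and sum: 0·-2 + 9·1 + 0·3 + 1·1 + 5·2.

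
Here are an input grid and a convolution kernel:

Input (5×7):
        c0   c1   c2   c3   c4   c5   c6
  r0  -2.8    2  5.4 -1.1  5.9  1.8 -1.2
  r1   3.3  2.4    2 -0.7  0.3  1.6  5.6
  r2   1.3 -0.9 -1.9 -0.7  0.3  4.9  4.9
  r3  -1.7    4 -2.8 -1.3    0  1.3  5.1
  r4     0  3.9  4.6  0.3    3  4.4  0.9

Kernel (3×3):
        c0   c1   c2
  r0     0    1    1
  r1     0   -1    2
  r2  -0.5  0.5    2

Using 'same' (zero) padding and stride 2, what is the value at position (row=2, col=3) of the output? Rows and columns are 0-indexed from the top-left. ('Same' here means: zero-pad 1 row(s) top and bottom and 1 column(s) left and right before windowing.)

4.2

The receptive field on the zero-padded input at this output position is [1.3 5.1 0 / 4.4 0.9 0 / 0 0 0]. Elementwise product with the kernel and sum: 5.1·1 + 0·1 + 0.9·-1 + 0·2 + 0·-0.5 + 0·0.5 + 0·2.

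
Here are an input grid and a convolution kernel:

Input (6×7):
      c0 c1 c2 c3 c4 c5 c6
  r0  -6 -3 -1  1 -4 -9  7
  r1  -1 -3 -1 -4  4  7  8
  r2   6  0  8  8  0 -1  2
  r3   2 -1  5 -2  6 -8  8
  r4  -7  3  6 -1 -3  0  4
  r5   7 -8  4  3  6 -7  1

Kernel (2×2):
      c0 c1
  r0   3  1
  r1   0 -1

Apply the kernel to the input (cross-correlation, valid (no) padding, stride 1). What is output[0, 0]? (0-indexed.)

-18

The receptive field on the input at this output position is [-6 -3 / -1 -3]. Elementwise product with the kernel and sum: -6·3 + -3·1 + -3·-1.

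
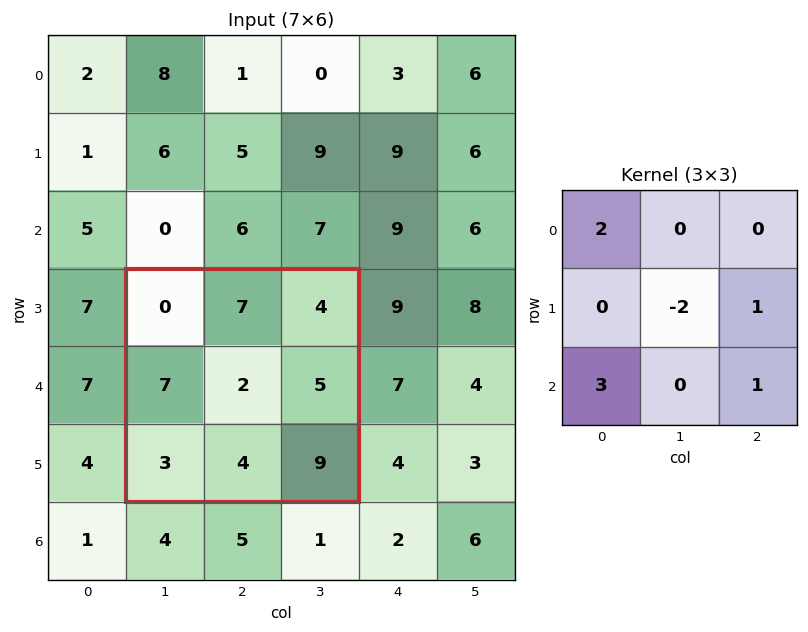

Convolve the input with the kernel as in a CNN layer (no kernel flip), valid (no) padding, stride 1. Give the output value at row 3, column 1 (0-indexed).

19

The receptive field on the input at this output position is [0 7 4 / 7 2 5 / 3 4 9]. Elementwise product with the kernel and sum: 0·2 + 2·-2 + 5·1 + 3·3 + 9·1.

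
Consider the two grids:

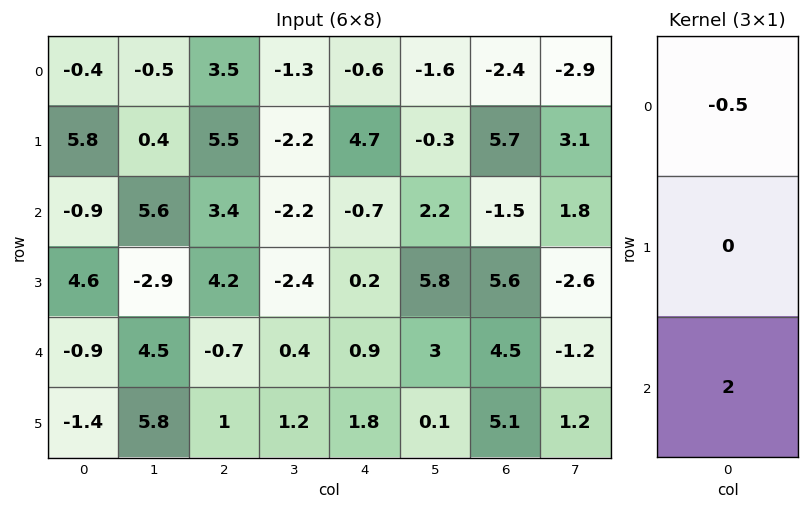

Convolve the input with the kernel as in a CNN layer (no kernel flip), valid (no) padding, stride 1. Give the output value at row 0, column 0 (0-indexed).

The receptive field on the input at this output position is [-0.4 / 5.8 / -0.9]. Elementwise product with the kernel and sum: -0.4·-0.5 + -0.9·2.

-1.6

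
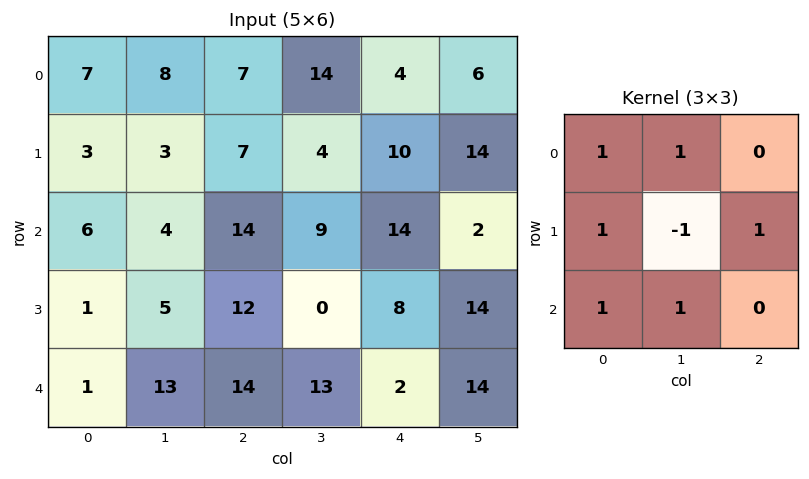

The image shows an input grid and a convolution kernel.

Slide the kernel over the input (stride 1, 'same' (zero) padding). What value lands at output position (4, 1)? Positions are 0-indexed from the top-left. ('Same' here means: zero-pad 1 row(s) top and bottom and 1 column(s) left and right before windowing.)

8

The receptive field on the zero-padded input at this output position is [1 5 12 / 1 13 14 / 0 0 0]. Elementwise product with the kernel and sum: 1·1 + 5·1 + 1·1 + 13·-1 + 14·1 + 0·1 + 0·1.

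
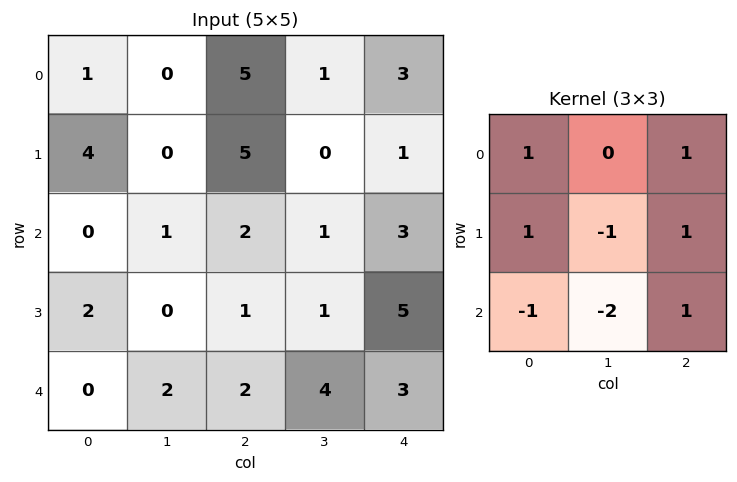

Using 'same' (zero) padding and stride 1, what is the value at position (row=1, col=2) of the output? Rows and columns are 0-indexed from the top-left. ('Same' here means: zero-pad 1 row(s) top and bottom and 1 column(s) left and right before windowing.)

The receptive field on the zero-padded input at this output position is [0 5 1 / 0 5 0 / 1 2 1]. Elementwise product with the kernel and sum: 0·1 + 1·1 + 0·1 + 5·-1 + 0·1 + 1·-1 + 2·-2 + 1·1.

-8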